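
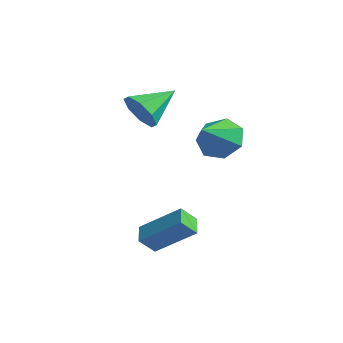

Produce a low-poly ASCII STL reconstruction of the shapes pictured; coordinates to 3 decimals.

solid 
facet normal -0.718 0.607 0.339
outer loop
vertex 1.065 -0.591 -2.183
vertex 1.251 -0.01 -2.83
vertex -0.202 -1.454 -3.322
endloop
endfacet
facet normal -0.209 -0.653 0.728
outer loop
vertex 0.409 -1.97 -3.61
vertex 1.065 -0.591 -2.183
vertex -0.202 -1.454 -3.322
endloop
endfacet
facet normal -0.718 0.607 0.340
outer loop
vertex -0.202 -1.454 -3.322
vertex 1.251 -0.01 -2.83
vertex -0.016 -0.872 -3.969
endloop
endfacet
facet normal -0.663 -0.452 -0.597
outer loop
vertex -0.016 -0.872 -3.969
vertex 0.409 -1.97 -3.61
vertex -0.202 -1.454 -3.322
endloop
endfacet
facet normal 0.663 0.452 0.597
outer loop
vertex 1.065 -0.591 -2.183
vertex 1.862 -0.526 -3.118
vertex 1.251 -0.01 -2.83
endloop
endfacet
facet normal -0.210 -0.653 0.728
outer loop
vertex 1.676 -1.108 -2.471
vertex 1.065 -0.591 -2.183
vertex 0.409 -1.97 -3.61
endloop
endfacet
facet normal 0.663 0.451 0.597
outer loop
vertex 1.676 -1.108 -2.471
vertex 1.862 -0.526 -3.118
vertex 1.065 -0.591 -2.183
endloop
endfacet
facet normal 0.209 0.654 -0.727
outer loop
vertex 1.251 -0.01 -2.83
vertex 1.862 -0.526 -3.118
vertex -0.016 -0.872 -3.969
endloop
endfacet
facet normal -0.663 -0.452 -0.596
outer loop
vertex 0.595 -1.389 -4.257
vertex 0.409 -1.97 -3.61
vertex -0.016 -0.872 -3.969
endloop
endfacet
facet normal 0.209 0.653 -0.728
outer loop
vertex -0.016 -0.872 -3.969
vertex 1.862 -0.526 -3.118
vertex 0.595 -1.389 -4.257
endloop
endfacet
facet normal 0.718 -0.608 -0.339
outer loop
vertex 0.595 -1.389 -4.257
vertex 1.676 -1.108 -2.471
vertex 0.409 -1.97 -3.61
endloop
endfacet
facet normal 0.719 -0.607 -0.339
outer loop
vertex 1.862 -0.526 -3.118
vertex 1.676 -1.108 -2.471
vertex 0.595 -1.389 -4.257
endloop
endfacet
facet normal -0.230 0.782 -0.579
outer loop
vertex -0.338 2.665 -1.15
vertex -0.96 3.004 -0.444
vertex 0.013 3.201 -0.565
endloop
endfacet
facet normal 0.882 -0.458 -0.109
outer loop
vertex -0.338 2.665 -1.15
vertex 0.013 3.201 -0.565
vertex -0.6 1.776 0.464
endloop
endfacet
facet normal -0.230 0.782 -0.579
outer loop
vertex 0.013 3.201 -0.565
vertex -0.96 3.004 -0.444
vertex -0.369 3.589 0.111
endloop
endfacet
facet normal 0.867 -0.014 0.498
outer loop
vertex 0.013 3.201 -0.565
vertex -0.369 3.589 0.111
vertex -0.6 1.776 0.464
endloop
endfacet
facet normal -0.231 0.782 -0.579
outer loop
vertex -0.369 3.589 0.111
vertex -0.96 3.004 -0.444
vertex -1.196 3.536 0.369
endloop
endfacet
facet normal 0.286 0.148 0.947
outer loop
vertex -0.369 3.589 0.111
vertex -1.196 3.536 0.369
vertex -0.6 1.776 0.464
endloop
endfacet
facet normal -0.229 0.783 -0.579
outer loop
vertex -1.196 3.536 0.369
vertex -0.96 3.004 -0.444
vertex -1.846 3.083 0.014
endloop
endfacet
facet normal -0.425 -0.095 0.900
outer loop
vertex -1.196 3.536 0.369
vertex -1.846 3.083 0.014
vertex -0.6 1.776 0.464
endloop
endfacet
facet normal -0.230 0.782 -0.579
outer loop
vertex -1.846 3.083 0.014
vertex -0.96 3.004 -0.444
vertex -1.828 2.57 -0.686
endloop
endfacet
facet normal -0.730 -0.560 0.392
outer loop
vertex -1.846 3.083 0.014
vertex -1.828 2.57 -0.686
vertex -0.6 1.776 0.464
endloop
endfacet
facet normal -0.230 0.782 -0.579
outer loop
vertex -1.828 2.57 -0.686
vertex -0.96 3.004 -0.444
vertex -1.157 2.384 -1.204
endloop
endfacet
facet normal -0.398 -0.897 -0.194
outer loop
vertex -1.828 2.57 -0.686
vertex -1.157 2.384 -1.204
vertex -0.6 1.776 0.464
endloop
endfacet
facet normal -0.230 0.782 -0.579
outer loop
vertex -1.157 2.384 -1.204
vertex -0.96 3.004 -0.444
vertex -0.338 2.665 -1.15
endloop
endfacet
facet normal 0.319 -0.851 -0.417
outer loop
vertex -1.157 2.384 -1.204
vertex -0.338 2.665 -1.15
vertex -0.6 1.776 0.464
endloop
endfacet
facet normal -0.086 -0.899 -0.429
outer loop
vertex -2.254 0.275 1.676
vertex -2.724 0.647 0.991
vertex -1.843 0.485 1.154
endloop
endfacet
facet normal 0.759 0.110 0.642
outer loop
vertex -2.254 0.275 1.676
vertex -1.843 0.485 1.154
vertex -2.576 2.193 1.729
endloop
endfacet
facet normal -0.086 -0.899 -0.429
outer loop
vertex -1.843 0.485 1.154
vertex -2.724 0.647 0.991
vertex -1.948 0.79 0.536
endloop
endfacet
facet normal 0.922 0.385 0.033
outer loop
vertex -1.843 0.485 1.154
vertex -1.948 0.79 0.536
vertex -2.576 2.193 1.729
endloop
endfacet
facet normal -0.086 -0.899 -0.429
outer loop
vertex -1.948 0.79 0.536
vertex -2.724 0.647 0.991
vertex -2.508 1.011 0.185
endloop
endfacet
facet normal 0.567 0.666 -0.485
outer loop
vertex -1.948 0.79 0.536
vertex -2.508 1.011 0.185
vertex -2.576 2.193 1.729
endloop
endfacet
facet normal -0.085 -0.899 -0.429
outer loop
vertex -2.508 1.011 0.185
vertex -2.724 0.647 0.991
vertex -3.194 1.018 0.306
endloop
endfacet
facet normal -0.099 0.788 -0.608
outer loop
vertex -2.508 1.011 0.185
vertex -3.194 1.018 0.306
vertex -2.576 2.193 1.729
endloop
endfacet
facet normal -0.085 -0.899 -0.429
outer loop
vertex -3.194 1.018 0.306
vertex -2.724 0.647 0.991
vertex -3.604 0.808 0.828
endloop
endfacet
facet normal -0.684 0.680 -0.264
outer loop
vertex -3.194 1.018 0.306
vertex -3.604 0.808 0.828
vertex -2.576 2.193 1.729
endloop
endfacet
facet normal -0.085 -0.899 -0.429
outer loop
vertex -3.604 0.808 0.828
vertex -2.724 0.647 0.991
vertex -3.499 0.504 1.445
endloop
endfacet
facet normal -0.847 0.405 0.344
outer loop
vertex -3.604 0.808 0.828
vertex -3.499 0.504 1.445
vertex -2.576 2.193 1.729
endloop
endfacet
facet normal -0.085 -0.899 -0.429
outer loop
vertex -3.499 0.504 1.445
vertex -2.724 0.647 0.991
vertex -2.94 0.283 1.797
endloop
endfacet
facet normal -0.493 0.125 0.861
outer loop
vertex -3.499 0.504 1.445
vertex -2.94 0.283 1.797
vertex -2.576 2.193 1.729
endloop
endfacet
facet normal -0.086 -0.899 -0.429
outer loop
vertex -2.94 0.283 1.797
vertex -2.724 0.647 0.991
vertex -2.254 0.275 1.676
endloop
endfacet
facet normal 0.174 0.002 0.985
outer loop
vertex -2.94 0.283 1.797
vertex -2.254 0.275 1.676
vertex -2.576 2.193 1.729
endloop
endfacet

endsolid


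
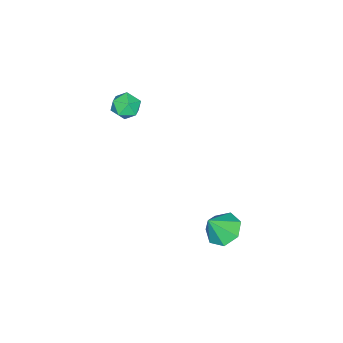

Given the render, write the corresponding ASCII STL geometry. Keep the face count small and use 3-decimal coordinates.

solid 
facet normal -0.486 0.300 -0.821
outer loop
vertex 3.198 2.749 -4.355
vertex 2.437 2.271 -4.079
vertex 2.67 3.163 -3.891
endloop
endfacet
facet normal 0.754 0.538 0.377
outer loop
vertex 3.198 2.749 -4.355
vertex 2.67 3.163 -3.891
vertex 3.123 1.849 -2.921
endloop
endfacet
facet normal -0.486 0.300 -0.821
outer loop
vertex 2.67 3.163 -3.891
vertex 2.437 2.271 -4.079
vertex 1.966 2.905 -3.568
endloop
endfacet
facet normal 0.130 0.617 0.776
outer loop
vertex 2.67 3.163 -3.891
vertex 1.966 2.905 -3.568
vertex 3.123 1.849 -2.921
endloop
endfacet
facet normal -0.486 0.300 -0.821
outer loop
vertex 1.966 2.905 -3.568
vertex 2.437 2.271 -4.079
vertex 1.617 2.17 -3.63
endloop
endfacet
facet normal -0.403 0.115 0.908
outer loop
vertex 1.966 2.905 -3.568
vertex 1.617 2.17 -3.63
vertex 3.123 1.849 -2.921
endloop
endfacet
facet normal -0.486 0.300 -0.821
outer loop
vertex 1.617 2.17 -3.63
vertex 2.437 2.271 -4.079
vertex 1.886 1.511 -4.03
endloop
endfacet
facet normal -0.443 -0.590 0.674
outer loop
vertex 1.617 2.17 -3.63
vertex 1.886 1.511 -4.03
vertex 3.123 1.849 -2.921
endloop
endfacet
facet normal -0.486 0.299 -0.821
outer loop
vertex 1.886 1.511 -4.03
vertex 2.437 2.271 -4.079
vertex 2.57 1.425 -4.466
endloop
endfacet
facet normal 0.039 -0.967 0.252
outer loop
vertex 1.886 1.511 -4.03
vertex 2.57 1.425 -4.466
vertex 3.123 1.849 -2.921
endloop
endfacet
facet normal -0.486 0.299 -0.821
outer loop
vertex 2.57 1.425 -4.466
vertex 2.437 2.271 -4.079
vertex 3.154 1.976 -4.611
endloop
endfacet
facet normal 0.680 -0.732 -0.043
outer loop
vertex 2.57 1.425 -4.466
vertex 3.154 1.976 -4.611
vertex 3.123 1.849 -2.921
endloop
endfacet
facet normal -0.486 0.300 -0.821
outer loop
vertex 3.154 1.976 -4.611
vertex 2.437 2.271 -4.079
vertex 3.198 2.749 -4.355
endloop
endfacet
facet normal 0.998 -0.061 0.014
outer loop
vertex 3.154 1.976 -4.611
vertex 3.198 2.749 -4.355
vertex 3.123 1.849 -2.921
endloop
endfacet
facet normal -0.232 0.441 0.867
outer loop
vertex 0.625 -3.181 1.169
vertex 0.71 -3.88 1.547
vertex 1.337 -3.391 1.466
endloop
endfacet
facet normal 0.089 0.901 0.425
outer loop
vertex 0.625 -3.181 1.169
vertex 1.337 -3.391 1.466
vertex 1.29 -3.047 0.746
endloop
endfacet
facet normal -0.298 0.939 -0.172
outer loop
vertex 0.625 -3.181 1.169
vertex 1.29 -3.047 0.746
vertex 0.634 -3.322 0.383
endloop
endfacet
facet normal -0.859 0.503 -0.100
outer loop
vertex 0.625 -3.181 1.169
vertex 0.634 -3.322 0.383
vertex 0.275 -3.837 0.878
endloop
endfacet
facet normal -0.817 0.195 0.543
outer loop
vertex 0.625 -3.181 1.169
vertex 0.275 -3.837 0.878
vertex 0.71 -3.88 1.547
endloop
endfacet
facet normal 0.730 0.634 0.255
outer loop
vertex 1.29 -3.047 0.746
vertex 1.337 -3.391 1.466
vertex 1.785 -3.663 0.862
endloop
endfacet
facet normal 0.212 -0.111 0.971
outer loop
vertex 1.337 -3.391 1.466
vertex 0.71 -3.88 1.547
vertex 1.426 -4.178 1.357
endloop
endfacet
facet normal -0.737 -0.508 0.446
outer loop
vertex 0.71 -3.88 1.547
vertex 0.275 -3.837 0.878
vertex 0.77 -4.453 0.994
endloop
endfacet
facet normal -0.805 -0.009 -0.593
outer loop
vertex 0.275 -3.837 0.878
vertex 0.634 -3.322 0.383
vertex 0.723 -4.109 0.274
endloop
endfacet
facet normal 0.101 0.696 -0.711
outer loop
vertex 0.634 -3.322 0.383
vertex 1.29 -3.047 0.746
vertex 1.35 -3.62 0.193
endloop
endfacet
facet normal 0.859 -0.503 0.100
outer loop
vertex 1.435 -4.319 0.571
vertex 1.785 -3.663 0.862
vertex 1.426 -4.178 1.357
endloop
endfacet
facet normal 0.298 -0.939 0.172
outer loop
vertex 1.435 -4.319 0.571
vertex 1.426 -4.178 1.357
vertex 0.77 -4.453 0.994
endloop
endfacet
facet normal -0.089 -0.901 -0.425
outer loop
vertex 1.435 -4.319 0.571
vertex 0.77 -4.453 0.994
vertex 0.723 -4.109 0.274
endloop
endfacet
facet normal 0.232 -0.441 -0.867
outer loop
vertex 1.435 -4.319 0.571
vertex 0.723 -4.109 0.274
vertex 1.35 -3.62 0.193
endloop
endfacet
facet normal 0.817 -0.195 -0.543
outer loop
vertex 1.435 -4.319 0.571
vertex 1.35 -3.62 0.193
vertex 1.785 -3.663 0.862
endloop
endfacet
facet normal 0.805 0.009 0.593
outer loop
vertex 1.426 -4.178 1.357
vertex 1.785 -3.663 0.862
vertex 1.337 -3.391 1.466
endloop
endfacet
facet normal -0.101 -0.696 0.711
outer loop
vertex 0.77 -4.453 0.994
vertex 1.426 -4.178 1.357
vertex 0.71 -3.88 1.547
endloop
endfacet
facet normal -0.730 -0.634 -0.255
outer loop
vertex 0.723 -4.109 0.274
vertex 0.77 -4.453 0.994
vertex 0.275 -3.837 0.878
endloop
endfacet
facet normal -0.212 0.111 -0.971
outer loop
vertex 1.35 -3.62 0.193
vertex 0.723 -4.109 0.274
vertex 0.634 -3.322 0.383
endloop
endfacet
facet normal 0.737 0.508 -0.446
outer loop
vertex 1.785 -3.663 0.862
vertex 1.35 -3.62 0.193
vertex 1.29 -3.047 0.746
endloop
endfacet

endsolid


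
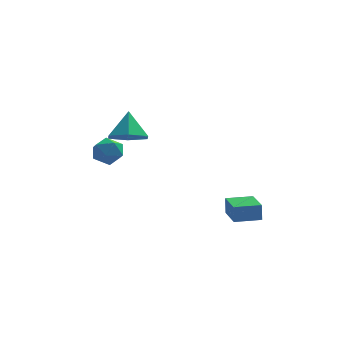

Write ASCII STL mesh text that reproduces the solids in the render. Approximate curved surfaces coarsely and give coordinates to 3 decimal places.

solid 
facet normal -0.168 -0.062 0.984
outer loop
vertex -2.503 1.934 0.7
vertex -2.952 1.233 0.579
vertex -2.124 1.184 0.717
endloop
endfacet
facet normal 0.460 0.252 0.852
outer loop
vertex -2.503 1.934 0.7
vertex -2.124 1.184 0.717
vertex -1.756 1.832 0.327
endloop
endfacet
facet normal 0.337 0.828 0.449
outer loop
vertex -2.503 1.934 0.7
vertex -1.756 1.832 0.327
vertex -2.357 2.282 -0.052
endloop
endfacet
facet normal -0.365 0.870 0.332
outer loop
vertex -2.503 1.934 0.7
vertex -2.357 2.282 -0.052
vertex -3.097 1.912 0.104
endloop
endfacet
facet normal -0.677 0.319 0.663
outer loop
vertex -2.503 1.934 0.7
vertex -3.097 1.912 0.104
vertex -2.952 1.233 0.579
endloop
endfacet
facet normal 0.858 -0.203 0.473
outer loop
vertex -1.756 1.832 0.327
vertex -2.124 1.184 0.717
vertex -1.743 1.068 -0.024
endloop
endfacet
facet normal -0.156 -0.710 0.686
outer loop
vertex -2.124 1.184 0.717
vertex -2.952 1.233 0.579
vertex -2.483 0.698 0.132
endloop
endfacet
facet normal -0.982 -0.093 0.166
outer loop
vertex -2.952 1.233 0.579
vertex -3.097 1.912 0.104
vertex -3.084 1.148 -0.247
endloop
endfacet
facet normal -0.477 0.797 -0.370
outer loop
vertex -3.097 1.912 0.104
vertex -2.357 2.282 -0.052
vertex -2.716 1.796 -0.637
endloop
endfacet
facet normal 0.660 0.729 -0.181
outer loop
vertex -2.357 2.282 -0.052
vertex -1.756 1.832 0.327
vertex -1.888 1.747 -0.499
endloop
endfacet
facet normal 0.365 -0.870 -0.332
outer loop
vertex -2.337 1.046 -0.62
vertex -1.743 1.068 -0.024
vertex -2.483 0.698 0.132
endloop
endfacet
facet normal -0.337 -0.828 -0.449
outer loop
vertex -2.337 1.046 -0.62
vertex -2.483 0.698 0.132
vertex -3.084 1.148 -0.247
endloop
endfacet
facet normal -0.460 -0.252 -0.852
outer loop
vertex -2.337 1.046 -0.62
vertex -3.084 1.148 -0.247
vertex -2.716 1.796 -0.637
endloop
endfacet
facet normal 0.168 0.062 -0.984
outer loop
vertex -2.337 1.046 -0.62
vertex -2.716 1.796 -0.637
vertex -1.888 1.747 -0.499
endloop
endfacet
facet normal 0.677 -0.319 -0.663
outer loop
vertex -2.337 1.046 -0.62
vertex -1.888 1.747 -0.499
vertex -1.743 1.068 -0.024
endloop
endfacet
facet normal 0.477 -0.797 0.370
outer loop
vertex -2.483 0.698 0.132
vertex -1.743 1.068 -0.024
vertex -2.124 1.184 0.717
endloop
endfacet
facet normal -0.660 -0.729 0.181
outer loop
vertex -3.084 1.148 -0.247
vertex -2.483 0.698 0.132
vertex -2.952 1.233 0.579
endloop
endfacet
facet normal -0.858 0.203 -0.473
outer loop
vertex -2.716 1.796 -0.637
vertex -3.084 1.148 -0.247
vertex -3.097 1.912 0.104
endloop
endfacet
facet normal 0.156 0.710 -0.686
outer loop
vertex -1.888 1.747 -0.499
vertex -2.716 1.796 -0.637
vertex -2.357 2.282 -0.052
endloop
endfacet
facet normal 0.982 0.093 -0.166
outer loop
vertex -1.743 1.068 -0.024
vertex -1.888 1.747 -0.499
vertex -1.756 1.832 0.327
endloop
endfacet
facet normal -0.982 -0.188 0.004
outer loop
vertex 3.082 -2.115 -1.745
vertex 2.792 -0.608 -1.958
vertex 3.101 -2.232 -2.597
endloop
endfacet
facet normal 0.188 -0.973 0.138
outer loop
vertex 4.348 -1.992 -2.602
vertex 3.082 -2.115 -1.745
vertex 3.101 -2.232 -2.597
endloop
endfacet
facet normal -0.982 -0.188 0.004
outer loop
vertex 3.101 -2.232 -2.597
vertex 2.792 -0.608 -1.958
vertex 2.811 -0.725 -2.81
endloop
endfacet
facet normal 0.022 -0.136 -0.990
outer loop
vertex 2.811 -0.725 -2.81
vertex 4.348 -1.992 -2.602
vertex 3.101 -2.232 -2.597
endloop
endfacet
facet normal -0.022 0.136 0.990
outer loop
vertex 3.082 -2.115 -1.745
vertex 4.039 -0.368 -1.963
vertex 2.792 -0.608 -1.958
endloop
endfacet
facet normal 0.188 -0.973 0.138
outer loop
vertex 4.329 -1.875 -1.75
vertex 3.082 -2.115 -1.745
vertex 4.348 -1.992 -2.602
endloop
endfacet
facet normal -0.022 0.136 0.990
outer loop
vertex 4.329 -1.875 -1.75
vertex 4.039 -0.368 -1.963
vertex 3.082 -2.115 -1.745
endloop
endfacet
facet normal -0.188 0.973 -0.138
outer loop
vertex 2.792 -0.608 -1.958
vertex 4.039 -0.368 -1.963
vertex 2.811 -0.725 -2.81
endloop
endfacet
facet normal 0.022 -0.136 -0.990
outer loop
vertex 4.058 -0.485 -2.815
vertex 4.348 -1.992 -2.602
vertex 2.811 -0.725 -2.81
endloop
endfacet
facet normal -0.188 0.973 -0.138
outer loop
vertex 2.811 -0.725 -2.81
vertex 4.039 -0.368 -1.963
vertex 4.058 -0.485 -2.815
endloop
endfacet
facet normal 0.982 0.188 -0.004
outer loop
vertex 4.058 -0.485 -2.815
vertex 4.329 -1.875 -1.75
vertex 4.348 -1.992 -2.602
endloop
endfacet
facet normal 0.982 0.188 -0.004
outer loop
vertex 4.039 -0.368 -1.963
vertex 4.329 -1.875 -1.75
vertex 4.058 -0.485 -2.815
endloop
endfacet
facet normal -0.016 -0.555 -0.831
outer loop
vertex -0.634 1.752 0.685
vertex -1.503 1.315 0.994
vertex -1.532 2.163 0.428
endloop
endfacet
facet normal 0.419 0.908 -0.014
outer loop
vertex -0.634 1.752 0.685
vertex -1.532 2.163 0.428
vertex -1.477 2.165 2.266
endloop
endfacet
facet normal -0.016 -0.555 -0.831
outer loop
vertex -1.532 2.163 0.428
vertex -1.503 1.315 0.994
vertex -2.4 1.726 0.737
endloop
endfacet
facet normal -0.446 0.895 0.012
outer loop
vertex -1.532 2.163 0.428
vertex -2.4 1.726 0.737
vertex -1.477 2.165 2.266
endloop
endfacet
facet normal -0.016 -0.555 -0.831
outer loop
vertex -2.4 1.726 0.737
vertex -1.503 1.315 0.994
vertex -2.371 0.878 1.303
endloop
endfacet
facet normal -0.857 0.265 0.441
outer loop
vertex -2.4 1.726 0.737
vertex -2.371 0.878 1.303
vertex -1.477 2.165 2.266
endloop
endfacet
facet normal -0.016 -0.555 -0.831
outer loop
vertex -2.371 0.878 1.303
vertex -1.503 1.315 0.994
vertex -1.474 0.467 1.56
endloop
endfacet
facet normal -0.403 -0.352 0.845
outer loop
vertex -2.371 0.878 1.303
vertex -1.474 0.467 1.56
vertex -1.477 2.165 2.266
endloop
endfacet
facet normal -0.016 -0.555 -0.831
outer loop
vertex -1.474 0.467 1.56
vertex -1.503 1.315 0.994
vertex -0.605 0.904 1.251
endloop
endfacet
facet normal 0.462 -0.340 0.819
outer loop
vertex -1.474 0.467 1.56
vertex -0.605 0.904 1.251
vertex -1.477 2.165 2.266
endloop
endfacet
facet normal -0.016 -0.555 -0.831
outer loop
vertex -0.605 0.904 1.251
vertex -1.503 1.315 0.994
vertex -0.634 1.752 0.685
endloop
endfacet
facet normal 0.874 0.290 0.390
outer loop
vertex -0.605 0.904 1.251
vertex -0.634 1.752 0.685
vertex -1.477 2.165 2.266
endloop
endfacet

endsolid


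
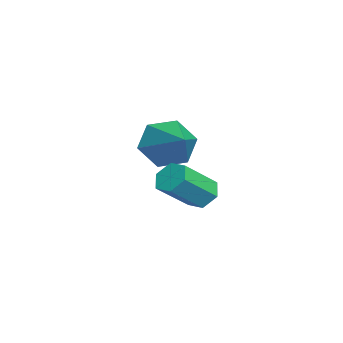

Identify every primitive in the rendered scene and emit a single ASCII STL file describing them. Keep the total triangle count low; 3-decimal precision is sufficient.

solid 
facet normal -0.487 0.598 -0.636
outer loop
vertex 1.963 1.186 -1.219
vertex 1.537 0.768 -1.286
vertex 1.485 1.183 -0.856
endloop
endfacet
facet normal 0.359 0.801 0.479
outer loop
vertex 1.963 1.186 -1.219
vertex 1.485 1.183 -0.856
vertex 2.708 0.27 -0.247
endloop
endfacet
facet normal 0.360 0.801 0.478
outer loop
vertex 2.708 0.27 -0.247
vertex 1.485 1.183 -0.856
vertex 2.231 0.267 0.117
endloop
endfacet
facet normal 0.488 -0.598 0.635
outer loop
vertex 2.708 0.27 -0.247
vertex 2.231 0.267 0.117
vertex 2.283 -0.148 -0.314
endloop
endfacet
facet normal -0.488 0.598 -0.636
outer loop
vertex 1.485 1.183 -0.856
vertex 1.537 0.768 -1.286
vertex 1.06 0.765 -0.923
endloop
endfacet
facet normal -0.510 0.396 0.764
outer loop
vertex 1.485 1.183 -0.856
vertex 1.06 0.765 -0.923
vertex 2.231 0.267 0.117
endloop
endfacet
facet normal -0.510 0.396 0.764
outer loop
vertex 2.231 0.267 0.117
vertex 1.06 0.765 -0.923
vertex 1.806 -0.151 0.05
endloop
endfacet
facet normal 0.488 -0.598 0.635
outer loop
vertex 2.231 0.267 0.117
vertex 1.806 -0.151 0.05
vertex 2.283 -0.148 -0.314
endloop
endfacet
facet normal -0.488 0.598 -0.636
outer loop
vertex 1.06 0.765 -0.923
vertex 1.537 0.768 -1.286
vertex 1.112 0.35 -1.353
endloop
endfacet
facet normal -0.869 -0.405 0.285
outer loop
vertex 1.06 0.765 -0.923
vertex 1.112 0.35 -1.353
vertex 1.806 -0.151 0.05
endloop
endfacet
facet normal -0.869 -0.404 0.286
outer loop
vertex 1.806 -0.151 0.05
vertex 1.112 0.35 -1.353
vertex 1.857 -0.566 -0.381
endloop
endfacet
facet normal 0.488 -0.599 0.635
outer loop
vertex 1.806 -0.151 0.05
vertex 1.857 -0.566 -0.381
vertex 2.283 -0.148 -0.314
endloop
endfacet
facet normal -0.488 0.598 -0.635
outer loop
vertex 1.112 0.35 -1.353
vertex 1.537 0.768 -1.286
vertex 1.589 0.353 -1.717
endloop
endfacet
facet normal -0.360 -0.801 -0.479
outer loop
vertex 1.112 0.35 -1.353
vertex 1.589 0.353 -1.717
vertex 1.857 -0.566 -0.381
endloop
endfacet
facet normal -0.359 -0.801 -0.479
outer loop
vertex 1.857 -0.566 -0.381
vertex 1.589 0.353 -1.717
vertex 2.335 -0.563 -0.744
endloop
endfacet
facet normal 0.487 -0.598 0.636
outer loop
vertex 1.857 -0.566 -0.381
vertex 2.335 -0.563 -0.744
vertex 2.283 -0.148 -0.314
endloop
endfacet
facet normal -0.488 0.598 -0.635
outer loop
vertex 1.589 0.353 -1.717
vertex 1.537 0.768 -1.286
vertex 2.014 0.771 -1.65
endloop
endfacet
facet normal 0.510 -0.396 -0.764
outer loop
vertex 1.589 0.353 -1.717
vertex 2.014 0.771 -1.65
vertex 2.335 -0.563 -0.744
endloop
endfacet
facet normal 0.510 -0.396 -0.764
outer loop
vertex 2.335 -0.563 -0.744
vertex 2.014 0.771 -1.65
vertex 2.76 -0.145 -0.677
endloop
endfacet
facet normal 0.488 -0.598 0.636
outer loop
vertex 2.335 -0.563 -0.744
vertex 2.76 -0.145 -0.677
vertex 2.283 -0.148 -0.314
endloop
endfacet
facet normal -0.488 0.599 -0.635
outer loop
vertex 2.014 0.771 -1.65
vertex 1.537 0.768 -1.286
vertex 1.963 1.186 -1.219
endloop
endfacet
facet normal 0.869 0.404 -0.286
outer loop
vertex 2.014 0.771 -1.65
vertex 1.963 1.186 -1.219
vertex 2.76 -0.145 -0.677
endloop
endfacet
facet normal 0.869 0.404 -0.285
outer loop
vertex 2.76 -0.145 -0.677
vertex 1.963 1.186 -1.219
vertex 2.708 0.27 -0.247
endloop
endfacet
facet normal 0.488 -0.598 0.636
outer loop
vertex 2.76 -0.145 -0.677
vertex 2.708 0.27 -0.247
vertex 2.283 -0.148 -0.314
endloop
endfacet
facet normal -0.866 -0.284 -0.412
outer loop
vertex -1.234 -0.607 -1.345
vertex -1.707 -0.32 -0.548
vertex -1.564 0.303 -1.278
endloop
endfacet
facet normal 0.676 0.295 -0.675
outer loop
vertex -1.234 -0.607 -1.345
vertex -1.564 0.303 -1.278
vertex 0.007 0.24 0.268
endloop
endfacet
facet normal -0.866 -0.284 -0.412
outer loop
vertex -1.564 0.303 -1.278
vertex -1.707 -0.32 -0.548
vertex -2.037 0.589 -0.481
endloop
endfacet
facet normal 0.236 0.951 -0.201
outer loop
vertex -1.564 0.303 -1.278
vertex -2.037 0.589 -0.481
vertex 0.007 0.24 0.268
endloop
endfacet
facet normal -0.866 -0.284 -0.412
outer loop
vertex -2.037 0.589 -0.481
vertex -1.707 -0.32 -0.548
vertex -2.18 -0.034 0.248
endloop
endfacet
facet normal -0.102 0.766 0.635
outer loop
vertex -2.037 0.589 -0.481
vertex -2.18 -0.034 0.248
vertex 0.007 0.24 0.268
endloop
endfacet
facet normal -0.866 -0.283 -0.413
outer loop
vertex -2.18 -0.034 0.248
vertex -1.707 -0.32 -0.548
vertex -1.851 -0.944 0.181
endloop
endfacet
facet normal 0.000 -0.073 0.997
outer loop
vertex -2.18 -0.034 0.248
vertex -1.851 -0.944 0.181
vertex 0.007 0.24 0.268
endloop
endfacet
facet normal -0.866 -0.283 -0.413
outer loop
vertex -1.851 -0.944 0.181
vertex -1.707 -0.32 -0.548
vertex -1.377 -1.23 -0.616
endloop
endfacet
facet normal 0.440 -0.729 0.524
outer loop
vertex -1.851 -0.944 0.181
vertex -1.377 -1.23 -0.616
vertex 0.007 0.24 0.268
endloop
endfacet
facet normal -0.866 -0.283 -0.412
outer loop
vertex -1.377 -1.23 -0.616
vertex -1.707 -0.32 -0.548
vertex -1.234 -0.607 -1.345
endloop
endfacet
facet normal 0.778 -0.545 -0.313
outer loop
vertex -1.377 -1.23 -0.616
vertex -1.234 -0.607 -1.345
vertex 0.007 0.24 0.268
endloop
endfacet

endsolid


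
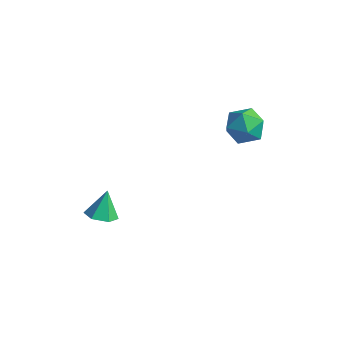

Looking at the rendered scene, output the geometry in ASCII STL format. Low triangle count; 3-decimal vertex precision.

solid 
facet normal 0.193 0.439 0.877
outer loop
vertex 2.713 2.879 1.038
vertex 2.824 2.067 1.42
vertex 3.531 2.493 1.051
endloop
endfacet
facet normal 0.398 0.854 0.335
outer loop
vertex 2.713 2.879 1.038
vertex 3.531 2.493 1.051
vertex 3.243 2.919 0.306
endloop
endfacet
facet normal -0.175 0.982 -0.073
outer loop
vertex 2.713 2.879 1.038
vertex 3.243 2.919 0.306
vertex 2.358 2.755 0.216
endloop
endfacet
facet normal -0.731 0.646 0.218
outer loop
vertex 2.713 2.879 1.038
vertex 2.358 2.755 0.216
vertex 2.099 2.229 0.904
endloop
endfacet
facet normal -0.504 0.310 0.806
outer loop
vertex 2.713 2.879 1.038
vertex 2.099 2.229 0.904
vertex 2.824 2.067 1.42
endloop
endfacet
facet normal 0.870 0.489 -0.057
outer loop
vertex 3.243 2.919 0.306
vertex 3.531 2.493 1.051
vertex 3.681 2.131 0.236
endloop
endfacet
facet normal 0.540 -0.184 0.822
outer loop
vertex 3.531 2.493 1.051
vertex 2.824 2.067 1.42
vertex 3.422 1.605 0.924
endloop
endfacet
facet normal -0.590 -0.391 0.706
outer loop
vertex 2.824 2.067 1.42
vertex 2.099 2.229 0.904
vertex 2.537 1.441 0.834
endloop
endfacet
facet normal -0.958 0.152 -0.244
outer loop
vertex 2.099 2.229 0.904
vertex 2.358 2.755 0.216
vertex 2.249 1.867 0.089
endloop
endfacet
facet normal -0.056 0.696 -0.716
outer loop
vertex 2.358 2.755 0.216
vertex 3.243 2.919 0.306
vertex 2.956 2.293 -0.28
endloop
endfacet
facet normal 0.731 -0.646 -0.218
outer loop
vertex 3.067 1.481 0.102
vertex 3.681 2.131 0.236
vertex 3.422 1.605 0.924
endloop
endfacet
facet normal 0.175 -0.982 0.073
outer loop
vertex 3.067 1.481 0.102
vertex 3.422 1.605 0.924
vertex 2.537 1.441 0.834
endloop
endfacet
facet normal -0.398 -0.854 -0.335
outer loop
vertex 3.067 1.481 0.102
vertex 2.537 1.441 0.834
vertex 2.249 1.867 0.089
endloop
endfacet
facet normal -0.193 -0.439 -0.877
outer loop
vertex 3.067 1.481 0.102
vertex 2.249 1.867 0.089
vertex 2.956 2.293 -0.28
endloop
endfacet
facet normal 0.504 -0.310 -0.806
outer loop
vertex 3.067 1.481 0.102
vertex 2.956 2.293 -0.28
vertex 3.681 2.131 0.236
endloop
endfacet
facet normal 0.958 -0.152 0.244
outer loop
vertex 3.422 1.605 0.924
vertex 3.681 2.131 0.236
vertex 3.531 2.493 1.051
endloop
endfacet
facet normal 0.056 -0.696 0.716
outer loop
vertex 2.537 1.441 0.834
vertex 3.422 1.605 0.924
vertex 2.824 2.067 1.42
endloop
endfacet
facet normal -0.870 -0.489 0.057
outer loop
vertex 2.249 1.867 0.089
vertex 2.537 1.441 0.834
vertex 2.099 2.229 0.904
endloop
endfacet
facet normal -0.540 0.184 -0.822
outer loop
vertex 2.956 2.293 -0.28
vertex 2.249 1.867 0.089
vertex 2.358 2.755 0.216
endloop
endfacet
facet normal 0.590 0.391 -0.706
outer loop
vertex 3.681 2.131 0.236
vertex 2.956 2.293 -0.28
vertex 3.243 2.919 0.306
endloop
endfacet
facet normal 0.111 -0.491 -0.864
outer loop
vertex 0.384 -2.615 -3.087
vertex -0.202 -2.959 -2.967
vertex -0.217 -2.36 -3.309
endloop
endfacet
facet normal 0.380 0.924 0.034
outer loop
vertex 0.384 -2.615 -3.087
vertex -0.217 -2.36 -3.309
vertex -0.338 -2.361 -1.913
endloop
endfacet
facet normal 0.112 -0.491 -0.864
outer loop
vertex -0.217 -2.36 -3.309
vertex -0.202 -2.959 -2.967
vertex -0.803 -2.704 -3.19
endloop
endfacet
facet normal -0.512 0.858 -0.044
outer loop
vertex -0.217 -2.36 -3.309
vertex -0.803 -2.704 -3.19
vertex -0.338 -2.361 -1.913
endloop
endfacet
facet normal 0.112 -0.491 -0.864
outer loop
vertex -0.803 -2.704 -3.19
vertex -0.202 -2.959 -2.967
vertex -0.788 -3.303 -2.848
endloop
endfacet
facet normal -0.941 0.149 0.303
outer loop
vertex -0.803 -2.704 -3.19
vertex -0.788 -3.303 -2.848
vertex -0.338 -2.361 -1.913
endloop
endfacet
facet normal 0.112 -0.490 -0.864
outer loop
vertex -0.788 -3.303 -2.848
vertex -0.202 -2.959 -2.967
vertex -0.186 -3.558 -2.625
endloop
endfacet
facet normal -0.478 -0.493 0.727
outer loop
vertex -0.788 -3.303 -2.848
vertex -0.186 -3.558 -2.625
vertex -0.338 -2.361 -1.913
endloop
endfacet
facet normal 0.111 -0.491 -0.864
outer loop
vertex -0.186 -3.558 -2.625
vertex -0.202 -2.959 -2.967
vertex 0.4 -3.214 -2.745
endloop
endfacet
facet normal 0.415 -0.426 0.804
outer loop
vertex -0.186 -3.558 -2.625
vertex 0.4 -3.214 -2.745
vertex -0.338 -2.361 -1.913
endloop
endfacet
facet normal 0.111 -0.491 -0.864
outer loop
vertex 0.4 -3.214 -2.745
vertex -0.202 -2.959 -2.967
vertex 0.384 -2.615 -3.087
endloop
endfacet
facet normal 0.843 0.284 0.457
outer loop
vertex 0.4 -3.214 -2.745
vertex 0.384 -2.615 -3.087
vertex -0.338 -2.361 -1.913
endloop
endfacet

endsolid


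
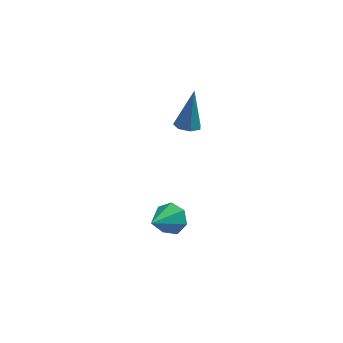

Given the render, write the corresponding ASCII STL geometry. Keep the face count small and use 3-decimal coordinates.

solid 
facet normal -0.109 -0.230 -0.967
outer loop
vertex -1.517 3.13 2.638
vertex -2.139 3.35 2.656
vertex -1.588 3.685 2.514
endloop
endfacet
facet normal 0.980 0.153 0.125
outer loop
vertex -1.517 3.13 2.638
vertex -1.588 3.685 2.514
vertex -1.901 3.85 4.764
endloop
endfacet
facet normal -0.110 -0.230 -0.967
outer loop
vertex -1.588 3.685 2.514
vertex -2.139 3.35 2.656
vertex -2.073 3.988 2.497
endloop
endfacet
facet normal 0.530 0.848 0.011
outer loop
vertex -1.588 3.685 2.514
vertex -2.073 3.988 2.497
vertex -1.901 3.85 4.764
endloop
endfacet
facet normal -0.108 -0.230 -0.967
outer loop
vertex -2.073 3.988 2.497
vertex -2.139 3.35 2.656
vertex -2.608 3.81 2.599
endloop
endfacet
facet normal -0.301 0.950 0.081
outer loop
vertex -2.073 3.988 2.497
vertex -2.608 3.81 2.599
vertex -1.901 3.85 4.764
endloop
endfacet
facet normal -0.108 -0.230 -0.967
outer loop
vertex -2.608 3.81 2.599
vertex -2.139 3.35 2.656
vertex -2.79 3.287 2.744
endloop
endfacet
facet normal -0.880 0.384 0.280
outer loop
vertex -2.608 3.81 2.599
vertex -2.79 3.287 2.744
vertex -1.901 3.85 4.764
endloop
endfacet
facet normal -0.109 -0.229 -0.967
outer loop
vertex -2.79 3.287 2.744
vertex -2.139 3.35 2.656
vertex -2.48 2.811 2.822
endloop
endfacet
facet normal -0.776 -0.430 0.461
outer loop
vertex -2.79 3.287 2.744
vertex -2.48 2.811 2.822
vertex -1.901 3.85 4.764
endloop
endfacet
facet normal -0.109 -0.229 -0.967
outer loop
vertex -2.48 2.811 2.822
vertex -2.139 3.35 2.656
vertex -1.914 2.741 2.775
endloop
endfacet
facet normal -0.067 -0.871 0.486
outer loop
vertex -2.48 2.811 2.822
vertex -1.914 2.741 2.775
vertex -1.901 3.85 4.764
endloop
endfacet
facet normal -0.109 -0.229 -0.967
outer loop
vertex -1.914 2.741 2.775
vertex -2.139 3.35 2.656
vertex -1.517 3.13 2.638
endloop
endfacet
facet normal 0.716 -0.612 0.337
outer loop
vertex -1.914 2.741 2.775
vertex -1.517 3.13 2.638
vertex -1.901 3.85 4.764
endloop
endfacet
facet normal 0.405 0.798 -0.445
outer loop
vertex -2.139 0.384 -2.681
vertex -2.53 0.921 -2.074
vertex -1.72 0.53 -2.038
endloop
endfacet
facet normal 0.491 -0.862 -0.124
outer loop
vertex -2.139 0.384 -2.681
vertex -1.72 0.53 -2.038
vertex -3.21 -0.421 -1.326
endloop
endfacet
facet normal 0.405 0.798 -0.446
outer loop
vertex -1.72 0.53 -2.038
vertex -2.53 0.921 -2.074
vertex -1.911 0.971 -1.423
endloop
endfacet
facet normal 0.617 -0.536 0.576
outer loop
vertex -1.72 0.53 -2.038
vertex -1.911 0.971 -1.423
vertex -3.21 -0.421 -1.326
endloop
endfacet
facet normal 0.404 0.799 -0.446
outer loop
vertex -1.911 0.971 -1.423
vertex -2.53 0.921 -2.074
vertex -2.569 1.374 -1.298
endloop
endfacet
facet normal 0.146 -0.068 0.987
outer loop
vertex -1.911 0.971 -1.423
vertex -2.569 1.374 -1.298
vertex -3.21 -0.421 -1.326
endloop
endfacet
facet normal 0.405 0.798 -0.446
outer loop
vertex -2.569 1.374 -1.298
vertex -2.53 0.921 -2.074
vertex -3.197 1.436 -1.758
endloop
endfacet
facet normal -0.568 0.190 0.801
outer loop
vertex -2.569 1.374 -1.298
vertex -3.197 1.436 -1.758
vertex -3.21 -0.421 -1.326
endloop
endfacet
facet normal 0.405 0.798 -0.446
outer loop
vertex -3.197 1.436 -1.758
vertex -2.53 0.921 -2.074
vertex -3.323 1.11 -2.456
endloop
endfacet
facet normal -0.987 0.044 0.158
outer loop
vertex -3.197 1.436 -1.758
vertex -3.323 1.11 -2.456
vertex -3.21 -0.421 -1.326
endloop
endfacet
facet normal 0.405 0.799 -0.445
outer loop
vertex -3.323 1.11 -2.456
vertex -2.53 0.921 -2.074
vertex -2.852 0.642 -2.867
endloop
endfacet
facet normal -0.795 -0.397 -0.459
outer loop
vertex -3.323 1.11 -2.456
vertex -2.852 0.642 -2.867
vertex -3.21 -0.421 -1.326
endloop
endfacet
facet normal 0.405 0.798 -0.445
outer loop
vertex -2.852 0.642 -2.867
vertex -2.53 0.921 -2.074
vertex -2.139 0.384 -2.681
endloop
endfacet
facet normal -0.137 -0.800 -0.584
outer loop
vertex -2.852 0.642 -2.867
vertex -2.139 0.384 -2.681
vertex -3.21 -0.421 -1.326
endloop
endfacet

endsolid


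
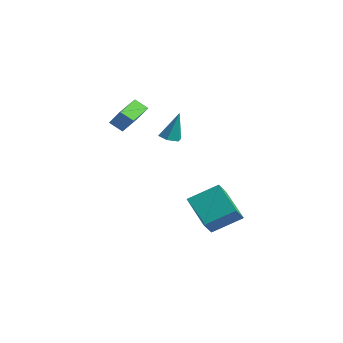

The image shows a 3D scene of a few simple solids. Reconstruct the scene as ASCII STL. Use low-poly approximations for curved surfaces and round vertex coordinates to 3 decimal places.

solid 
facet normal -0.374 0.617 -0.693
outer loop
vertex 3.147 3.394 -1.796
vertex 4.975 3.224 -2.934
vertex 2.426 1.906 -2.732
endloop
endfacet
facet normal -0.846 0.078 0.527
outer loop
vertex 2.905 1.116 -1.846
vertex 3.147 3.394 -1.796
vertex 2.426 1.906 -2.732
endloop
endfacet
facet normal -0.374 0.617 -0.693
outer loop
vertex 2.426 1.906 -2.732
vertex 4.975 3.224 -2.934
vertex 4.254 1.736 -3.87
endloop
endfacet
facet normal -0.380 -0.783 -0.493
outer loop
vertex 4.254 1.736 -3.87
vertex 2.905 1.116 -1.846
vertex 2.426 1.906 -2.732
endloop
endfacet
facet normal 0.380 0.783 0.493
outer loop
vertex 3.147 3.394 -1.796
vertex 5.454 2.434 -2.048
vertex 4.975 3.224 -2.934
endloop
endfacet
facet normal -0.846 0.078 0.527
outer loop
vertex 3.626 2.604 -0.91
vertex 3.147 3.394 -1.796
vertex 2.905 1.116 -1.846
endloop
endfacet
facet normal 0.380 0.783 0.493
outer loop
vertex 3.626 2.604 -0.91
vertex 5.454 2.434 -2.048
vertex 3.147 3.394 -1.796
endloop
endfacet
facet normal 0.846 -0.078 -0.527
outer loop
vertex 4.975 3.224 -2.934
vertex 5.454 2.434 -2.048
vertex 4.254 1.736 -3.87
endloop
endfacet
facet normal -0.380 -0.783 -0.493
outer loop
vertex 4.733 0.946 -2.984
vertex 2.905 1.116 -1.846
vertex 4.254 1.736 -3.87
endloop
endfacet
facet normal 0.846 -0.078 -0.527
outer loop
vertex 4.254 1.736 -3.87
vertex 5.454 2.434 -2.048
vertex 4.733 0.946 -2.984
endloop
endfacet
facet normal 0.374 -0.617 0.693
outer loop
vertex 4.733 0.946 -2.984
vertex 3.626 2.604 -0.91
vertex 2.905 1.116 -1.846
endloop
endfacet
facet normal 0.374 -0.617 0.693
outer loop
vertex 5.454 2.434 -2.048
vertex 3.626 2.604 -0.91
vertex 4.733 0.946 -2.984
endloop
endfacet
facet normal -0.156 -0.241 -0.958
outer loop
vertex 2.243 0.35 2.288
vertex 1.803 0.798 2.247
vertex 2.403 0.934 2.115
endloop
endfacet
facet normal 0.958 -0.202 0.204
outer loop
vertex 2.243 0.35 2.288
vertex 2.403 0.934 2.115
vertex 2.077 1.222 3.933
endloop
endfacet
facet normal -0.156 -0.241 -0.958
outer loop
vertex 2.403 0.934 2.115
vertex 1.803 0.798 2.247
vertex 1.963 1.382 2.074
endloop
endfacet
facet normal 0.713 0.701 0.017
outer loop
vertex 2.403 0.934 2.115
vertex 1.963 1.382 2.074
vertex 2.077 1.222 3.933
endloop
endfacet
facet normal -0.156 -0.241 -0.958
outer loop
vertex 1.963 1.382 2.074
vertex 1.803 0.798 2.247
vertex 1.362 1.246 2.206
endloop
endfacet
facet normal -0.200 0.975 0.096
outer loop
vertex 1.963 1.382 2.074
vertex 1.362 1.246 2.206
vertex 2.077 1.222 3.933
endloop
endfacet
facet normal -0.156 -0.241 -0.958
outer loop
vertex 1.362 1.246 2.206
vertex 1.803 0.798 2.247
vertex 1.202 0.662 2.379
endloop
endfacet
facet normal -0.866 0.345 0.363
outer loop
vertex 1.362 1.246 2.206
vertex 1.202 0.662 2.379
vertex 2.077 1.222 3.933
endloop
endfacet
facet normal -0.156 -0.241 -0.958
outer loop
vertex 1.202 0.662 2.379
vertex 1.803 0.798 2.247
vertex 1.642 0.214 2.42
endloop
endfacet
facet normal -0.620 -0.559 0.551
outer loop
vertex 1.202 0.662 2.379
vertex 1.642 0.214 2.42
vertex 2.077 1.222 3.933
endloop
endfacet
facet normal -0.156 -0.241 -0.958
outer loop
vertex 1.642 0.214 2.42
vertex 1.803 0.798 2.247
vertex 2.243 0.35 2.288
endloop
endfacet
facet normal 0.292 -0.833 0.471
outer loop
vertex 1.642 0.214 2.42
vertex 2.243 0.35 2.288
vertex 2.077 1.222 3.933
endloop
endfacet
facet normal -0.608 -0.171 -0.775
outer loop
vertex 0.393 -1.933 3.381
vertex -0.444 -0.529 3.727
vertex 0.941 -1.475 2.85
endloop
endfacet
facet normal 0.501 -0.840 -0.207
outer loop
vertex 1.664 -1.271 3.773
vertex 0.393 -1.933 3.381
vertex 0.941 -1.475 2.85
endloop
endfacet
facet normal -0.608 -0.172 -0.775
outer loop
vertex 0.941 -1.475 2.85
vertex -0.444 -0.529 3.727
vertex 0.104 -0.072 3.196
endloop
endfacet
facet normal 0.616 0.515 -0.596
outer loop
vertex 0.104 -0.072 3.196
vertex 1.664 -1.271 3.773
vertex 0.941 -1.475 2.85
endloop
endfacet
facet normal -0.616 -0.514 0.596
outer loop
vertex 0.393 -1.933 3.381
vertex 0.279 -0.325 4.65
vertex -0.444 -0.529 3.727
endloop
endfacet
facet normal 0.501 -0.840 -0.206
outer loop
vertex 1.116 -1.728 4.304
vertex 0.393 -1.933 3.381
vertex 1.664 -1.271 3.773
endloop
endfacet
facet normal -0.616 -0.515 0.597
outer loop
vertex 1.116 -1.728 4.304
vertex 0.279 -0.325 4.65
vertex 0.393 -1.933 3.381
endloop
endfacet
facet normal -0.501 0.841 0.207
outer loop
vertex -0.444 -0.529 3.727
vertex 0.279 -0.325 4.65
vertex 0.104 -0.072 3.196
endloop
endfacet
facet normal 0.616 0.514 -0.597
outer loop
vertex 0.827 0.133 4.119
vertex 1.664 -1.271 3.773
vertex 0.104 -0.072 3.196
endloop
endfacet
facet normal -0.502 0.840 0.207
outer loop
vertex 0.104 -0.072 3.196
vertex 0.279 -0.325 4.65
vertex 0.827 0.133 4.119
endloop
endfacet
facet normal 0.608 0.171 0.775
outer loop
vertex 0.827 0.133 4.119
vertex 1.116 -1.728 4.304
vertex 1.664 -1.271 3.773
endloop
endfacet
facet normal 0.608 0.171 0.775
outer loop
vertex 0.279 -0.325 4.65
vertex 1.116 -1.728 4.304
vertex 0.827 0.133 4.119
endloop
endfacet

endsolid


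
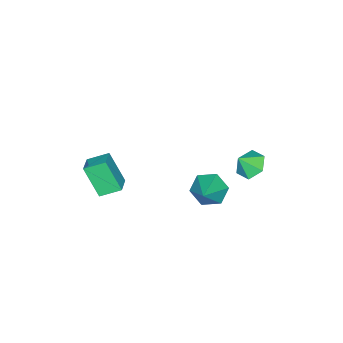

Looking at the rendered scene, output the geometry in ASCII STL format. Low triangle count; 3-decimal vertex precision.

solid 
facet normal -0.534 0.324 -0.780
outer loop
vertex -2.624 3.337 -4.233
vertex -3.434 2.953 -3.838
vertex -3.178 3.875 -3.63
endloop
endfacet
facet normal 0.820 0.455 0.347
outer loop
vertex -2.624 3.337 -4.233
vertex -3.178 3.875 -3.63
vertex -2.766 2.547 -2.862
endloop
endfacet
facet normal -0.534 0.324 -0.780
outer loop
vertex -3.178 3.875 -3.63
vertex -3.434 2.953 -3.838
vertex -3.988 3.491 -3.235
endloop
endfacet
facet normal 0.155 0.530 0.834
outer loop
vertex -3.178 3.875 -3.63
vertex -3.988 3.491 -3.235
vertex -2.766 2.547 -2.862
endloop
endfacet
facet normal -0.535 0.324 -0.780
outer loop
vertex -3.988 3.491 -3.235
vertex -3.434 2.953 -3.838
vertex -4.244 2.568 -3.443
endloop
endfacet
facet normal -0.365 -0.107 0.925
outer loop
vertex -3.988 3.491 -3.235
vertex -4.244 2.568 -3.443
vertex -2.766 2.547 -2.862
endloop
endfacet
facet normal -0.535 0.324 -0.780
outer loop
vertex -4.244 2.568 -3.443
vertex -3.434 2.953 -3.838
vertex -3.69 2.03 -4.046
endloop
endfacet
facet normal -0.220 -0.819 0.529
outer loop
vertex -4.244 2.568 -3.443
vertex -3.69 2.03 -4.046
vertex -2.766 2.547 -2.862
endloop
endfacet
facet normal -0.534 0.324 -0.781
outer loop
vertex -3.69 2.03 -4.046
vertex -3.434 2.953 -3.838
vertex -2.88 2.414 -4.441
endloop
endfacet
facet normal 0.445 -0.894 0.043
outer loop
vertex -3.69 2.03 -4.046
vertex -2.88 2.414 -4.441
vertex -2.766 2.547 -2.862
endloop
endfacet
facet normal -0.534 0.324 -0.781
outer loop
vertex -2.88 2.414 -4.441
vertex -3.434 2.953 -3.838
vertex -2.624 3.337 -4.233
endloop
endfacet
facet normal 0.965 -0.257 -0.048
outer loop
vertex -2.88 2.414 -4.441
vertex -2.624 3.337 -4.233
vertex -2.766 2.547 -2.862
endloop
endfacet
facet normal -0.766 -0.279 -0.580
outer loop
vertex 0.118 2.054 -4.8
vertex -0.547 2.115 -3.951
vertex -0.389 2.981 -4.576
endloop
endfacet
facet normal 0.733 0.510 -0.451
outer loop
vertex 0.118 2.054 -4.8
vertex -0.389 2.981 -4.576
vertex 0.907 2.645 -2.849
endloop
endfacet
facet normal -0.765 -0.279 -0.580
outer loop
vertex -0.389 2.981 -4.576
vertex -0.547 2.115 -3.951
vertex -1.054 3.042 -3.728
endloop
endfacet
facet normal 0.171 0.983 0.063
outer loop
vertex -0.389 2.981 -4.576
vertex -1.054 3.042 -3.728
vertex 0.907 2.645 -2.849
endloop
endfacet
facet normal -0.765 -0.279 -0.580
outer loop
vertex -1.054 3.042 -3.728
vertex -0.547 2.115 -3.951
vertex -1.212 2.175 -3.102
endloop
endfacet
facet normal -0.224 0.597 0.770
outer loop
vertex -1.054 3.042 -3.728
vertex -1.212 2.175 -3.102
vertex 0.907 2.645 -2.849
endloop
endfacet
facet normal -0.765 -0.279 -0.580
outer loop
vertex -1.212 2.175 -3.102
vertex -0.547 2.115 -3.951
vertex -0.705 1.249 -3.326
endloop
endfacet
facet normal -0.056 -0.264 0.963
outer loop
vertex -1.212 2.175 -3.102
vertex -0.705 1.249 -3.326
vertex 0.907 2.645 -2.849
endloop
endfacet
facet normal -0.765 -0.279 -0.580
outer loop
vertex -0.705 1.249 -3.326
vertex -0.547 2.115 -3.951
vertex -0.04 1.188 -4.174
endloop
endfacet
facet normal 0.505 -0.737 0.449
outer loop
vertex -0.705 1.249 -3.326
vertex -0.04 1.188 -4.174
vertex 0.907 2.645 -2.849
endloop
endfacet
facet normal -0.766 -0.279 -0.580
outer loop
vertex -0.04 1.188 -4.174
vertex -0.547 2.115 -3.951
vertex 0.118 2.054 -4.8
endloop
endfacet
facet normal 0.900 -0.351 -0.258
outer loop
vertex -0.04 1.188 -4.174
vertex 0.118 2.054 -4.8
vertex 0.907 2.645 -2.849
endloop
endfacet
facet normal -0.511 0.749 0.421
outer loop
vertex 2.917 -1.905 0.201
vertex 3.895 -1.438 0.556
vertex 3.041 -0.848 -1.528
endloop
endfacet
facet normal -0.858 -0.409 -0.312
outer loop
vertex 3.705 -1.822 -2.076
vertex 2.917 -1.905 0.201
vertex 3.041 -0.848 -1.528
endloop
endfacet
facet normal -0.511 0.749 0.422
outer loop
vertex 3.041 -0.848 -1.528
vertex 3.895 -1.438 0.556
vertex 4.018 -0.381 -1.173
endloop
endfacet
facet normal 0.061 0.521 -0.852
outer loop
vertex 4.018 -0.381 -1.173
vertex 3.705 -1.822 -2.076
vertex 3.041 -0.848 -1.528
endloop
endfacet
facet normal -0.061 -0.521 0.852
outer loop
vertex 2.917 -1.905 0.201
vertex 4.559 -2.412 0.008
vertex 3.895 -1.438 0.556
endloop
endfacet
facet normal -0.857 -0.410 -0.312
outer loop
vertex 3.582 -2.879 -0.347
vertex 2.917 -1.905 0.201
vertex 3.705 -1.822 -2.076
endloop
endfacet
facet normal -0.061 -0.521 0.852
outer loop
vertex 3.582 -2.879 -0.347
vertex 4.559 -2.412 0.008
vertex 2.917 -1.905 0.201
endloop
endfacet
facet normal 0.858 0.409 0.311
outer loop
vertex 3.895 -1.438 0.556
vertex 4.559 -2.412 0.008
vertex 4.018 -0.381 -1.173
endloop
endfacet
facet normal 0.061 0.521 -0.852
outer loop
vertex 4.683 -1.355 -1.721
vertex 3.705 -1.822 -2.076
vertex 4.018 -0.381 -1.173
endloop
endfacet
facet normal 0.857 0.410 0.312
outer loop
vertex 4.018 -0.381 -1.173
vertex 4.559 -2.412 0.008
vertex 4.683 -1.355 -1.721
endloop
endfacet
facet normal 0.511 -0.749 -0.422
outer loop
vertex 4.683 -1.355 -1.721
vertex 3.582 -2.879 -0.347
vertex 3.705 -1.822 -2.076
endloop
endfacet
facet normal 0.511 -0.749 -0.421
outer loop
vertex 4.559 -2.412 0.008
vertex 3.582 -2.879 -0.347
vertex 4.683 -1.355 -1.721
endloop
endfacet

endsolid


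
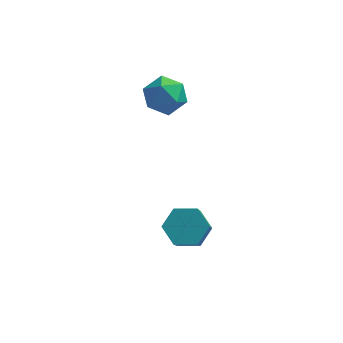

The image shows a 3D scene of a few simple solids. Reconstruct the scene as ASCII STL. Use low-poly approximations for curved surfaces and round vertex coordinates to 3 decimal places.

solid 
facet normal -0.035 0.651 -0.758
outer loop
vertex -0.823 -2.626 -3.343
vertex -1.363 -2.091 -2.859
vertex -0.47 -1.99 -2.813
endloop
endfacet
facet normal 0.919 -0.277 -0.280
outer loop
vertex -0.823 -2.626 -3.343
vertex -0.47 -1.99 -2.813
vertex -0.758 -3.843 -1.924
endloop
endfacet
facet normal 0.919 -0.278 -0.281
outer loop
vertex -0.758 -3.843 -1.924
vertex -0.47 -1.99 -2.813
vertex -0.404 -3.207 -1.395
endloop
endfacet
facet normal 0.035 -0.651 0.759
outer loop
vertex -0.758 -3.843 -1.924
vertex -0.404 -3.207 -1.395
vertex -1.297 -3.309 -1.441
endloop
endfacet
facet normal -0.035 0.651 -0.758
outer loop
vertex -0.47 -1.99 -2.813
vertex -1.363 -2.091 -2.859
vertex -1.009 -1.456 -2.33
endloop
endfacet
facet normal 0.800 0.473 0.369
outer loop
vertex -0.47 -1.99 -2.813
vertex -1.009 -1.456 -2.33
vertex -0.404 -3.207 -1.395
endloop
endfacet
facet normal 0.800 0.473 0.369
outer loop
vertex -0.404 -3.207 -1.395
vertex -1.009 -1.456 -2.33
vertex -0.943 -2.673 -0.911
endloop
endfacet
facet normal 0.035 -0.651 0.758
outer loop
vertex -0.404 -3.207 -1.395
vertex -0.943 -2.673 -0.911
vertex -1.297 -3.309 -1.441
endloop
endfacet
facet normal -0.035 0.651 -0.758
outer loop
vertex -1.009 -1.456 -2.33
vertex -1.363 -2.091 -2.859
vertex -1.902 -1.557 -2.376
endloop
endfacet
facet normal -0.118 0.751 0.650
outer loop
vertex -1.009 -1.456 -2.33
vertex -1.902 -1.557 -2.376
vertex -0.943 -2.673 -0.911
endloop
endfacet
facet normal -0.118 0.751 0.650
outer loop
vertex -0.943 -2.673 -0.911
vertex -1.902 -1.557 -2.376
vertex -1.837 -2.774 -0.957
endloop
endfacet
facet normal 0.035 -0.651 0.758
outer loop
vertex -0.943 -2.673 -0.911
vertex -1.837 -2.774 -0.957
vertex -1.297 -3.309 -1.441
endloop
endfacet
facet normal -0.035 0.651 -0.759
outer loop
vertex -1.902 -1.557 -2.376
vertex -1.363 -2.091 -2.859
vertex -2.256 -2.193 -2.905
endloop
endfacet
facet normal -0.919 0.278 0.281
outer loop
vertex -1.902 -1.557 -2.376
vertex -2.256 -2.193 -2.905
vertex -1.837 -2.774 -0.957
endloop
endfacet
facet normal -0.919 0.277 0.280
outer loop
vertex -1.837 -2.774 -0.957
vertex -2.256 -2.193 -2.905
vertex -2.19 -3.41 -1.487
endloop
endfacet
facet normal 0.035 -0.651 0.758
outer loop
vertex -1.837 -2.774 -0.957
vertex -2.19 -3.41 -1.487
vertex -1.297 -3.309 -1.441
endloop
endfacet
facet normal -0.035 0.651 -0.758
outer loop
vertex -2.256 -2.193 -2.905
vertex -1.363 -2.091 -2.859
vertex -1.717 -2.727 -3.389
endloop
endfacet
facet normal -0.800 -0.473 -0.369
outer loop
vertex -2.256 -2.193 -2.905
vertex -1.717 -2.727 -3.389
vertex -2.19 -3.41 -1.487
endloop
endfacet
facet normal -0.800 -0.474 -0.369
outer loop
vertex -2.19 -3.41 -1.487
vertex -1.717 -2.727 -3.389
vertex -1.651 -3.944 -1.97
endloop
endfacet
facet normal 0.035 -0.651 0.758
outer loop
vertex -2.19 -3.41 -1.487
vertex -1.651 -3.944 -1.97
vertex -1.297 -3.309 -1.441
endloop
endfacet
facet normal -0.035 0.651 -0.758
outer loop
vertex -1.717 -2.727 -3.389
vertex -1.363 -2.091 -2.859
vertex -0.823 -2.626 -3.343
endloop
endfacet
facet normal 0.118 -0.751 -0.650
outer loop
vertex -1.717 -2.727 -3.389
vertex -0.823 -2.626 -3.343
vertex -1.651 -3.944 -1.97
endloop
endfacet
facet normal 0.118 -0.751 -0.650
outer loop
vertex -1.651 -3.944 -1.97
vertex -0.823 -2.626 -3.343
vertex -0.758 -3.843 -1.924
endloop
endfacet
facet normal 0.035 -0.651 0.758
outer loop
vertex -1.651 -3.944 -1.97
vertex -0.758 -3.843 -1.924
vertex -1.297 -3.309 -1.441
endloop
endfacet
facet normal 0.353 0.769 0.533
outer loop
vertex -2.445 2.055 2.067
vertex -3.034 1.82 2.797
vertex -2.145 1.442 2.753
endloop
endfacet
facet normal 0.852 0.516 0.089
outer loop
vertex -2.445 2.055 2.067
vertex -2.145 1.442 2.753
vertex -1.941 1.265 1.824
endloop
endfacet
facet normal 0.597 0.558 -0.577
outer loop
vertex -2.445 2.055 2.067
vertex -1.941 1.265 1.824
vertex -2.705 1.534 1.294
endloop
endfacet
facet normal -0.060 0.837 -0.544
outer loop
vertex -2.445 2.055 2.067
vertex -2.705 1.534 1.294
vertex -3.38 1.877 1.896
endloop
endfacet
facet normal -0.210 0.967 0.142
outer loop
vertex -2.445 2.055 2.067
vertex -3.38 1.877 1.896
vertex -3.034 1.82 2.797
endloop
endfacet
facet normal 0.954 -0.174 0.243
outer loop
vertex -1.941 1.265 1.824
vertex -2.145 1.442 2.753
vertex -2.22 0.543 2.404
endloop
endfacet
facet normal 0.148 0.237 0.960
outer loop
vertex -2.145 1.442 2.753
vertex -3.034 1.82 2.797
vertex -2.895 0.886 3.006
endloop
endfacet
facet normal -0.762 0.558 0.328
outer loop
vertex -3.034 1.82 2.797
vertex -3.38 1.877 1.896
vertex -3.659 1.155 2.476
endloop
endfacet
facet normal -0.520 0.346 -0.781
outer loop
vertex -3.38 1.877 1.896
vertex -2.705 1.534 1.294
vertex -3.455 0.978 1.547
endloop
endfacet
facet normal 0.541 -0.106 -0.834
outer loop
vertex -2.705 1.534 1.294
vertex -1.941 1.265 1.824
vertex -2.566 0.6 1.503
endloop
endfacet
facet normal 0.060 -0.837 0.544
outer loop
vertex -3.155 0.365 2.233
vertex -2.22 0.543 2.404
vertex -2.895 0.886 3.006
endloop
endfacet
facet normal -0.597 -0.558 0.577
outer loop
vertex -3.155 0.365 2.233
vertex -2.895 0.886 3.006
vertex -3.659 1.155 2.476
endloop
endfacet
facet normal -0.852 -0.516 -0.089
outer loop
vertex -3.155 0.365 2.233
vertex -3.659 1.155 2.476
vertex -3.455 0.978 1.547
endloop
endfacet
facet normal -0.353 -0.769 -0.533
outer loop
vertex -3.155 0.365 2.233
vertex -3.455 0.978 1.547
vertex -2.566 0.6 1.503
endloop
endfacet
facet normal 0.210 -0.967 -0.142
outer loop
vertex -3.155 0.365 2.233
vertex -2.566 0.6 1.503
vertex -2.22 0.543 2.404
endloop
endfacet
facet normal 0.520 -0.346 0.781
outer loop
vertex -2.895 0.886 3.006
vertex -2.22 0.543 2.404
vertex -2.145 1.442 2.753
endloop
endfacet
facet normal -0.541 0.106 0.834
outer loop
vertex -3.659 1.155 2.476
vertex -2.895 0.886 3.006
vertex -3.034 1.82 2.797
endloop
endfacet
facet normal -0.954 0.174 -0.243
outer loop
vertex -3.455 0.978 1.547
vertex -3.659 1.155 2.476
vertex -3.38 1.877 1.896
endloop
endfacet
facet normal -0.148 -0.237 -0.960
outer loop
vertex -2.566 0.6 1.503
vertex -3.455 0.978 1.547
vertex -2.705 1.534 1.294
endloop
endfacet
facet normal 0.762 -0.558 -0.328
outer loop
vertex -2.22 0.543 2.404
vertex -2.566 0.6 1.503
vertex -1.941 1.265 1.824
endloop
endfacet

endsolid


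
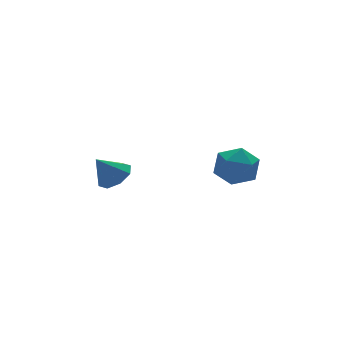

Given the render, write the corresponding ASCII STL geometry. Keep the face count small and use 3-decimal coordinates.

solid 
facet normal -0.023 0.984 0.175
outer loop
vertex 3.397 -1.171 2.647
vertex 3.097 -1.373 3.746
vertex 4.214 -1.295 3.456
endloop
endfacet
facet normal 0.454 0.827 -0.331
outer loop
vertex 3.397 -1.171 2.647
vertex 4.214 -1.295 3.456
vertex 4.349 -1.785 2.417
endloop
endfacet
facet normal 0.111 0.495 -0.862
outer loop
vertex 3.397 -1.171 2.647
vertex 4.349 -1.785 2.417
vertex 3.316 -2.167 2.065
endloop
endfacet
facet normal -0.578 0.446 -0.683
outer loop
vertex 3.397 -1.171 2.647
vertex 3.316 -2.167 2.065
vertex 2.542 -1.912 2.886
endloop
endfacet
facet normal -0.661 0.749 -0.043
outer loop
vertex 3.397 -1.171 2.647
vertex 2.542 -1.912 2.886
vertex 3.097 -1.373 3.746
endloop
endfacet
facet normal 0.927 0.371 -0.054
outer loop
vertex 4.349 -1.785 2.417
vertex 4.214 -1.295 3.456
vertex 4.638 -2.368 3.374
endloop
endfacet
facet normal 0.155 0.625 0.765
outer loop
vertex 4.214 -1.295 3.456
vertex 3.097 -1.373 3.746
vertex 3.864 -2.113 4.195
endloop
endfacet
facet normal -0.877 0.244 0.413
outer loop
vertex 3.097 -1.373 3.746
vertex 2.542 -1.912 2.886
vertex 2.831 -2.495 3.843
endloop
endfacet
facet normal -0.742 -0.246 -0.623
outer loop
vertex 2.542 -1.912 2.886
vertex 3.316 -2.167 2.065
vertex 2.966 -2.985 2.804
endloop
endfacet
facet normal 0.373 -0.167 -0.913
outer loop
vertex 3.316 -2.167 2.065
vertex 4.349 -1.785 2.417
vertex 4.083 -2.907 2.514
endloop
endfacet
facet normal 0.578 -0.446 0.683
outer loop
vertex 3.783 -3.109 3.613
vertex 4.638 -2.368 3.374
vertex 3.864 -2.113 4.195
endloop
endfacet
facet normal -0.111 -0.495 0.862
outer loop
vertex 3.783 -3.109 3.613
vertex 3.864 -2.113 4.195
vertex 2.831 -2.495 3.843
endloop
endfacet
facet normal -0.454 -0.827 0.331
outer loop
vertex 3.783 -3.109 3.613
vertex 2.831 -2.495 3.843
vertex 2.966 -2.985 2.804
endloop
endfacet
facet normal 0.023 -0.984 -0.175
outer loop
vertex 3.783 -3.109 3.613
vertex 2.966 -2.985 2.804
vertex 4.083 -2.907 2.514
endloop
endfacet
facet normal 0.661 -0.749 0.043
outer loop
vertex 3.783 -3.109 3.613
vertex 4.083 -2.907 2.514
vertex 4.638 -2.368 3.374
endloop
endfacet
facet normal 0.742 0.246 0.623
outer loop
vertex 3.864 -2.113 4.195
vertex 4.638 -2.368 3.374
vertex 4.214 -1.295 3.456
endloop
endfacet
facet normal -0.373 0.167 0.913
outer loop
vertex 2.831 -2.495 3.843
vertex 3.864 -2.113 4.195
vertex 3.097 -1.373 3.746
endloop
endfacet
facet normal -0.927 -0.371 0.054
outer loop
vertex 2.966 -2.985 2.804
vertex 2.831 -2.495 3.843
vertex 2.542 -1.912 2.886
endloop
endfacet
facet normal -0.155 -0.625 -0.765
outer loop
vertex 4.083 -2.907 2.514
vertex 2.966 -2.985 2.804
vertex 3.316 -2.167 2.065
endloop
endfacet
facet normal 0.877 -0.244 -0.413
outer loop
vertex 4.638 -2.368 3.374
vertex 4.083 -2.907 2.514
vertex 4.349 -1.785 2.417
endloop
endfacet
facet normal 0.574 -0.112 -0.811
outer loop
vertex 1.268 3.346 1.248
vertex 0.516 3.515 0.693
vertex 1.189 4.052 1.095
endloop
endfacet
facet normal 0.416 0.237 0.878
outer loop
vertex 1.268 3.346 1.248
vertex 1.189 4.052 1.095
vertex -0.356 3.685 1.927
endloop
endfacet
facet normal 0.574 -0.112 -0.811
outer loop
vertex 1.189 4.052 1.095
vertex 0.516 3.515 0.693
vertex 0.715 4.443 0.706
endloop
endfacet
facet normal 0.143 0.780 0.610
outer loop
vertex 1.189 4.052 1.095
vertex 0.715 4.443 0.706
vertex -0.356 3.685 1.927
endloop
endfacet
facet normal 0.573 -0.112 -0.812
outer loop
vertex 0.715 4.443 0.706
vertex 0.516 3.515 0.693
vertex 0.125 4.291 0.31
endloop
endfacet
facet normal -0.381 0.897 0.223
outer loop
vertex 0.715 4.443 0.706
vertex 0.125 4.291 0.31
vertex -0.356 3.685 1.927
endloop
endfacet
facet normal 0.574 -0.111 -0.811
outer loop
vertex 0.125 4.291 0.31
vertex 0.516 3.515 0.693
vertex -0.236 3.684 0.138
endloop
endfacet
facet normal -0.851 0.522 -0.057
outer loop
vertex 0.125 4.291 0.31
vertex -0.236 3.684 0.138
vertex -0.356 3.685 1.927
endloop
endfacet
facet normal 0.574 -0.113 -0.811
outer loop
vertex -0.236 3.684 0.138
vertex 0.516 3.515 0.693
vertex -0.157 2.977 0.292
endloop
endfacet
facet normal -0.990 -0.125 -0.066
outer loop
vertex -0.236 3.684 0.138
vertex -0.157 2.977 0.292
vertex -0.356 3.685 1.927
endloop
endfacet
facet normal 0.574 -0.113 -0.811
outer loop
vertex -0.157 2.977 0.292
vertex 0.516 3.515 0.693
vertex 0.316 2.586 0.681
endloop
endfacet
facet normal -0.717 -0.667 0.202
outer loop
vertex -0.157 2.977 0.292
vertex 0.316 2.586 0.681
vertex -0.356 3.685 1.927
endloop
endfacet
facet normal 0.573 -0.113 -0.812
outer loop
vertex 0.316 2.586 0.681
vertex 0.516 3.515 0.693
vertex 0.907 2.738 1.077
endloop
endfacet
facet normal -0.193 -0.785 0.589
outer loop
vertex 0.316 2.586 0.681
vertex 0.907 2.738 1.077
vertex -0.356 3.685 1.927
endloop
endfacet
facet normal 0.574 -0.112 -0.811
outer loop
vertex 0.907 2.738 1.077
vertex 0.516 3.515 0.693
vertex 1.268 3.346 1.248
endloop
endfacet
facet normal 0.278 -0.409 0.869
outer loop
vertex 0.907 2.738 1.077
vertex 1.268 3.346 1.248
vertex -0.356 3.685 1.927
endloop
endfacet

endsolid


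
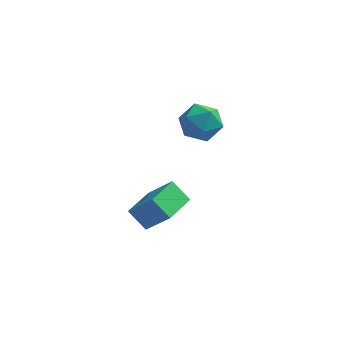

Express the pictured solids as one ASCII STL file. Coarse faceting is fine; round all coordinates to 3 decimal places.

solid 
facet normal -0.651 0.185 -0.737
outer loop
vertex 0.223 1.852 -3.051
vertex 0.906 3.792 -3.167
vertex 1.213 1.444 -4.028
endloop
endfacet
facet normal -0.332 -0.942 0.057
outer loop
vertex 2.534 1.068 -2.533
vertex 0.223 1.852 -3.051
vertex 1.213 1.444 -4.028
endloop
endfacet
facet normal -0.651 0.185 -0.736
outer loop
vertex 1.213 1.444 -4.028
vertex 0.906 3.792 -3.167
vertex 1.897 3.384 -4.145
endloop
endfacet
facet normal 0.683 -0.281 -0.674
outer loop
vertex 1.897 3.384 -4.145
vertex 2.534 1.068 -2.533
vertex 1.213 1.444 -4.028
endloop
endfacet
facet normal -0.683 0.281 0.674
outer loop
vertex 0.223 1.852 -3.051
vertex 2.227 3.416 -1.672
vertex 0.906 3.792 -3.167
endloop
endfacet
facet normal -0.332 -0.942 0.056
outer loop
vertex 1.543 1.476 -1.555
vertex 0.223 1.852 -3.051
vertex 2.534 1.068 -2.533
endloop
endfacet
facet normal -0.683 0.282 0.674
outer loop
vertex 1.543 1.476 -1.555
vertex 2.227 3.416 -1.672
vertex 0.223 1.852 -3.051
endloop
endfacet
facet normal 0.332 0.942 -0.056
outer loop
vertex 0.906 3.792 -3.167
vertex 2.227 3.416 -1.672
vertex 1.897 3.384 -4.145
endloop
endfacet
facet normal 0.684 -0.281 -0.674
outer loop
vertex 3.217 3.008 -2.649
vertex 2.534 1.068 -2.533
vertex 1.897 3.384 -4.145
endloop
endfacet
facet normal 0.332 0.942 -0.057
outer loop
vertex 1.897 3.384 -4.145
vertex 2.227 3.416 -1.672
vertex 3.217 3.008 -2.649
endloop
endfacet
facet normal 0.651 -0.185 0.736
outer loop
vertex 3.217 3.008 -2.649
vertex 1.543 1.476 -1.555
vertex 2.534 1.068 -2.533
endloop
endfacet
facet normal 0.651 -0.185 0.737
outer loop
vertex 2.227 3.416 -1.672
vertex 1.543 1.476 -1.555
vertex 3.217 3.008 -2.649
endloop
endfacet
facet normal -0.883 -0.448 0.137
outer loop
vertex 2.517 3.602 3.259
vertex 2.991 2.538 2.833
vertex 3.046 2.8 4.044
endloop
endfacet
facet normal -0.788 0.078 0.611
outer loop
vertex 2.517 3.602 3.259
vertex 3.046 2.8 4.044
vertex 3.259 4.017 4.164
endloop
endfacet
facet normal -0.686 0.684 0.248
outer loop
vertex 2.517 3.602 3.259
vertex 3.259 4.017 4.164
vertex 3.335 4.506 3.026
endloop
endfacet
facet normal -0.717 0.533 -0.449
outer loop
vertex 2.517 3.602 3.259
vertex 3.335 4.506 3.026
vertex 3.17 3.592 2.203
endloop
endfacet
facet normal -0.839 -0.167 -0.517
outer loop
vertex 2.517 3.602 3.259
vertex 3.17 3.592 2.203
vertex 2.991 2.538 2.833
endloop
endfacet
facet normal -0.194 -0.063 0.979
outer loop
vertex 3.259 4.017 4.164
vertex 3.046 2.8 4.044
vertex 4.19 3.208 4.297
endloop
endfacet
facet normal -0.348 -0.913 0.213
outer loop
vertex 3.046 2.8 4.044
vertex 2.991 2.538 2.833
vertex 4.025 2.294 3.474
endloop
endfacet
facet normal -0.277 -0.458 -0.845
outer loop
vertex 2.991 2.538 2.833
vertex 3.17 3.592 2.203
vertex 4.101 2.783 2.336
endloop
endfacet
facet normal -0.078 0.675 -0.734
outer loop
vertex 3.17 3.592 2.203
vertex 3.335 4.506 3.026
vertex 4.314 4.0 2.456
endloop
endfacet
facet normal -0.027 0.919 0.393
outer loop
vertex 3.335 4.506 3.026
vertex 3.259 4.017 4.164
vertex 4.369 4.262 3.667
endloop
endfacet
facet normal 0.717 -0.533 0.449
outer loop
vertex 4.843 3.198 3.241
vertex 4.19 3.208 4.297
vertex 4.025 2.294 3.474
endloop
endfacet
facet normal 0.686 -0.684 -0.248
outer loop
vertex 4.843 3.198 3.241
vertex 4.025 2.294 3.474
vertex 4.101 2.783 2.336
endloop
endfacet
facet normal 0.788 -0.078 -0.611
outer loop
vertex 4.843 3.198 3.241
vertex 4.101 2.783 2.336
vertex 4.314 4.0 2.456
endloop
endfacet
facet normal 0.883 0.448 -0.137
outer loop
vertex 4.843 3.198 3.241
vertex 4.314 4.0 2.456
vertex 4.369 4.262 3.667
endloop
endfacet
facet normal 0.839 0.167 0.517
outer loop
vertex 4.843 3.198 3.241
vertex 4.369 4.262 3.667
vertex 4.19 3.208 4.297
endloop
endfacet
facet normal 0.078 -0.675 0.734
outer loop
vertex 4.025 2.294 3.474
vertex 4.19 3.208 4.297
vertex 3.046 2.8 4.044
endloop
endfacet
facet normal 0.027 -0.919 -0.393
outer loop
vertex 4.101 2.783 2.336
vertex 4.025 2.294 3.474
vertex 2.991 2.538 2.833
endloop
endfacet
facet normal 0.194 0.063 -0.979
outer loop
vertex 4.314 4.0 2.456
vertex 4.101 2.783 2.336
vertex 3.17 3.592 2.203
endloop
endfacet
facet normal 0.348 0.913 -0.213
outer loop
vertex 4.369 4.262 3.667
vertex 4.314 4.0 2.456
vertex 3.335 4.506 3.026
endloop
endfacet
facet normal 0.277 0.458 0.845
outer loop
vertex 4.19 3.208 4.297
vertex 4.369 4.262 3.667
vertex 3.259 4.017 4.164
endloop
endfacet

endsolid


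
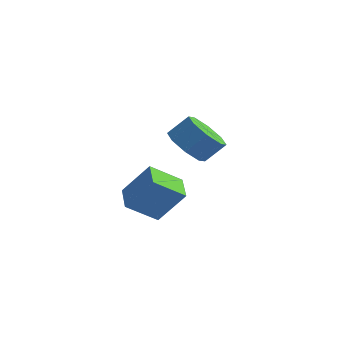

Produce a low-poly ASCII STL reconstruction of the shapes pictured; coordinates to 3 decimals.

solid 
facet normal -0.474 -0.522 -0.709
outer loop
vertex -0.333 0.467 -1.322
vertex -1.054 0.106 -0.574
vertex -1.001 0.974 -1.248
endloop
endfacet
facet normal 0.381 0.604 -0.700
outer loop
vertex -0.333 0.467 -1.322
vertex -1.001 0.974 -1.248
vertex 0.275 1.135 -0.414
endloop
endfacet
facet normal 0.381 0.604 -0.700
outer loop
vertex 0.275 1.135 -0.414
vertex -1.001 0.974 -1.248
vertex -0.393 1.642 -0.34
endloop
endfacet
facet normal 0.474 0.522 0.709
outer loop
vertex 0.275 1.135 -0.414
vertex -0.393 1.642 -0.34
vertex -0.446 0.774 0.334
endloop
endfacet
facet normal -0.474 -0.522 -0.709
outer loop
vertex -1.001 0.974 -1.248
vertex -1.054 0.106 -0.574
vertex -1.7 0.972 -0.779
endloop
endfacet
facet normal -0.292 0.853 -0.432
outer loop
vertex -1.001 0.974 -1.248
vertex -1.7 0.972 -0.779
vertex -0.393 1.642 -0.34
endloop
endfacet
facet normal -0.292 0.853 -0.432
outer loop
vertex -0.393 1.642 -0.34
vertex -1.7 0.972 -0.779
vertex -1.092 1.64 0.129
endloop
endfacet
facet normal 0.474 0.522 0.709
outer loop
vertex -0.393 1.642 -0.34
vertex -1.092 1.64 0.129
vertex -0.446 0.774 0.334
endloop
endfacet
facet normal -0.474 -0.522 -0.709
outer loop
vertex -1.7 0.972 -0.779
vertex -1.054 0.106 -0.574
vertex -2.021 0.463 -0.19
endloop
endfacet
facet normal -0.793 0.602 0.088
outer loop
vertex -1.7 0.972 -0.779
vertex -2.021 0.463 -0.19
vertex -1.092 1.64 0.129
endloop
endfacet
facet normal -0.793 0.602 0.088
outer loop
vertex -1.092 1.64 0.129
vertex -2.021 0.463 -0.19
vertex -1.413 1.131 0.718
endloop
endfacet
facet normal 0.474 0.522 0.709
outer loop
vertex -1.092 1.64 0.129
vertex -1.413 1.131 0.718
vertex -0.446 0.774 0.334
endloop
endfacet
facet normal -0.474 -0.522 -0.709
outer loop
vertex -2.021 0.463 -0.19
vertex -1.054 0.106 -0.574
vertex -1.775 -0.255 0.174
endloop
endfacet
facet normal -0.830 -0.002 0.557
outer loop
vertex -2.021 0.463 -0.19
vertex -1.775 -0.255 0.174
vertex -1.413 1.131 0.718
endloop
endfacet
facet normal -0.830 -0.002 0.557
outer loop
vertex -1.413 1.131 0.718
vertex -1.775 -0.255 0.174
vertex -1.167 0.413 1.082
endloop
endfacet
facet normal 0.474 0.522 0.709
outer loop
vertex -1.413 1.131 0.718
vertex -1.167 0.413 1.082
vertex -0.446 0.774 0.334
endloop
endfacet
facet normal -0.474 -0.522 -0.709
outer loop
vertex -1.775 -0.255 0.174
vertex -1.054 0.106 -0.574
vertex -1.107 -0.762 0.1
endloop
endfacet
facet normal -0.381 -0.604 0.700
outer loop
vertex -1.775 -0.255 0.174
vertex -1.107 -0.762 0.1
vertex -1.167 0.413 1.082
endloop
endfacet
facet normal -0.381 -0.604 0.700
outer loop
vertex -1.167 0.413 1.082
vertex -1.107 -0.762 0.1
vertex -0.499 -0.094 1.008
endloop
endfacet
facet normal 0.474 0.522 0.709
outer loop
vertex -1.167 0.413 1.082
vertex -0.499 -0.094 1.008
vertex -0.446 0.774 0.334
endloop
endfacet
facet normal -0.474 -0.522 -0.709
outer loop
vertex -1.107 -0.762 0.1
vertex -1.054 0.106 -0.574
vertex -0.408 -0.76 -0.369
endloop
endfacet
facet normal 0.292 -0.853 0.432
outer loop
vertex -1.107 -0.762 0.1
vertex -0.408 -0.76 -0.369
vertex -0.499 -0.094 1.008
endloop
endfacet
facet normal 0.292 -0.853 0.432
outer loop
vertex -0.499 -0.094 1.008
vertex -0.408 -0.76 -0.369
vertex 0.2 -0.092 0.539
endloop
endfacet
facet normal 0.474 0.522 0.709
outer loop
vertex -0.499 -0.094 1.008
vertex 0.2 -0.092 0.539
vertex -0.446 0.774 0.334
endloop
endfacet
facet normal -0.474 -0.522 -0.709
outer loop
vertex -0.408 -0.76 -0.369
vertex -1.054 0.106 -0.574
vertex -0.087 -0.251 -0.958
endloop
endfacet
facet normal 0.793 -0.602 -0.088
outer loop
vertex -0.408 -0.76 -0.369
vertex -0.087 -0.251 -0.958
vertex 0.2 -0.092 0.539
endloop
endfacet
facet normal 0.793 -0.602 -0.088
outer loop
vertex 0.2 -0.092 0.539
vertex -0.087 -0.251 -0.958
vertex 0.521 0.417 -0.05
endloop
endfacet
facet normal 0.474 0.522 0.709
outer loop
vertex 0.2 -0.092 0.539
vertex 0.521 0.417 -0.05
vertex -0.446 0.774 0.334
endloop
endfacet
facet normal -0.474 -0.522 -0.709
outer loop
vertex -0.087 -0.251 -0.958
vertex -1.054 0.106 -0.574
vertex -0.333 0.467 -1.322
endloop
endfacet
facet normal 0.830 0.002 -0.557
outer loop
vertex -0.087 -0.251 -0.958
vertex -0.333 0.467 -1.322
vertex 0.521 0.417 -0.05
endloop
endfacet
facet normal 0.830 0.002 -0.557
outer loop
vertex 0.521 0.417 -0.05
vertex -0.333 0.467 -1.322
vertex 0.275 1.135 -0.414
endloop
endfacet
facet normal 0.474 0.522 0.709
outer loop
vertex 0.521 0.417 -0.05
vertex 0.275 1.135 -0.414
vertex -0.446 0.774 0.334
endloop
endfacet
facet normal -0.472 -0.673 0.570
outer loop
vertex 1.096 -4.64 -0.264
vertex 0.182 -3.749 0.032
vertex 0.104 -5.175 -1.718
endloop
endfacet
facet normal 0.698 -0.680 -0.226
outer loop
vertex 0.878 -4.071 -2.652
vertex 1.096 -4.64 -0.264
vertex 0.104 -5.175 -1.718
endloop
endfacet
facet normal -0.472 -0.673 0.570
outer loop
vertex 0.104 -5.175 -1.718
vertex 0.182 -3.749 0.032
vertex -0.81 -4.284 -1.422
endloop
endfacet
facet normal -0.539 -0.291 -0.790
outer loop
vertex -0.81 -4.284 -1.422
vertex 0.878 -4.071 -2.652
vertex 0.104 -5.175 -1.718
endloop
endfacet
facet normal 0.539 0.291 0.790
outer loop
vertex 1.096 -4.64 -0.264
vertex 0.956 -2.645 -0.902
vertex 0.182 -3.749 0.032
endloop
endfacet
facet normal 0.698 -0.680 -0.226
outer loop
vertex 1.87 -3.536 -1.198
vertex 1.096 -4.64 -0.264
vertex 0.878 -4.071 -2.652
endloop
endfacet
facet normal 0.539 0.291 0.790
outer loop
vertex 1.87 -3.536 -1.198
vertex 0.956 -2.645 -0.902
vertex 1.096 -4.64 -0.264
endloop
endfacet
facet normal -0.698 0.680 0.226
outer loop
vertex 0.182 -3.749 0.032
vertex 0.956 -2.645 -0.902
vertex -0.81 -4.284 -1.422
endloop
endfacet
facet normal -0.539 -0.291 -0.790
outer loop
vertex -0.036 -3.18 -2.356
vertex 0.878 -4.071 -2.652
vertex -0.81 -4.284 -1.422
endloop
endfacet
facet normal -0.698 0.680 0.226
outer loop
vertex -0.81 -4.284 -1.422
vertex 0.956 -2.645 -0.902
vertex -0.036 -3.18 -2.356
endloop
endfacet
facet normal 0.472 0.673 -0.570
outer loop
vertex -0.036 -3.18 -2.356
vertex 1.87 -3.536 -1.198
vertex 0.878 -4.071 -2.652
endloop
endfacet
facet normal 0.472 0.673 -0.570
outer loop
vertex 0.956 -2.645 -0.902
vertex 1.87 -3.536 -1.198
vertex -0.036 -3.18 -2.356
endloop
endfacet

endsolid


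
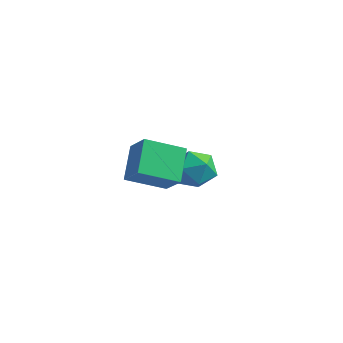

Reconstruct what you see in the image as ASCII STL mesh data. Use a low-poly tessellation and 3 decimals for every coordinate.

solid 
facet normal 0.343 0.267 0.901
outer loop
vertex 0.541 2.278 -2.181
vertex 0.23 1.749 -1.906
vertex 0.862 1.689 -2.129
endloop
endfacet
facet normal 0.795 0.467 0.388
outer loop
vertex 0.541 2.278 -2.181
vertex 0.862 1.689 -2.129
vertex 0.92 2.056 -2.69
endloop
endfacet
facet normal 0.441 0.896 -0.063
outer loop
vertex 0.541 2.278 -2.181
vertex 0.92 2.056 -2.69
vertex 0.323 2.341 -2.814
endloop
endfacet
facet normal -0.228 0.958 0.174
outer loop
vertex 0.541 2.278 -2.181
vertex 0.323 2.341 -2.814
vertex -0.103 2.152 -2.33
endloop
endfacet
facet normal -0.289 0.570 0.769
outer loop
vertex 0.541 2.278 -2.181
vertex -0.103 2.152 -2.33
vertex 0.23 1.749 -1.906
endloop
endfacet
facet normal 0.993 -0.116 0.027
outer loop
vertex 0.92 2.056 -2.69
vertex 0.862 1.689 -2.129
vertex 0.843 1.388 -2.73
endloop
endfacet
facet normal 0.261 -0.442 0.858
outer loop
vertex 0.862 1.689 -2.129
vertex 0.23 1.749 -1.906
vertex 0.417 1.199 -2.246
endloop
endfacet
facet normal -0.762 0.049 0.645
outer loop
vertex 0.23 1.749 -1.906
vertex -0.103 2.152 -2.33
vertex -0.18 1.484 -2.37
endloop
endfacet
facet normal -0.663 0.678 -0.319
outer loop
vertex -0.103 2.152 -2.33
vertex 0.323 2.341 -2.814
vertex -0.122 1.851 -2.931
endloop
endfacet
facet normal 0.421 0.576 -0.701
outer loop
vertex 0.323 2.341 -2.814
vertex 0.92 2.056 -2.69
vertex 0.51 1.791 -3.154
endloop
endfacet
facet normal 0.228 -0.958 -0.174
outer loop
vertex 0.199 1.262 -2.879
vertex 0.843 1.388 -2.73
vertex 0.417 1.199 -2.246
endloop
endfacet
facet normal -0.441 -0.896 0.063
outer loop
vertex 0.199 1.262 -2.879
vertex 0.417 1.199 -2.246
vertex -0.18 1.484 -2.37
endloop
endfacet
facet normal -0.795 -0.467 -0.388
outer loop
vertex 0.199 1.262 -2.879
vertex -0.18 1.484 -2.37
vertex -0.122 1.851 -2.931
endloop
endfacet
facet normal -0.343 -0.267 -0.901
outer loop
vertex 0.199 1.262 -2.879
vertex -0.122 1.851 -2.931
vertex 0.51 1.791 -3.154
endloop
endfacet
facet normal 0.289 -0.570 -0.769
outer loop
vertex 0.199 1.262 -2.879
vertex 0.51 1.791 -3.154
vertex 0.843 1.388 -2.73
endloop
endfacet
facet normal 0.663 -0.678 0.319
outer loop
vertex 0.417 1.199 -2.246
vertex 0.843 1.388 -2.73
vertex 0.862 1.689 -2.129
endloop
endfacet
facet normal -0.421 -0.576 0.701
outer loop
vertex -0.18 1.484 -2.37
vertex 0.417 1.199 -2.246
vertex 0.23 1.749 -1.906
endloop
endfacet
facet normal -0.993 0.116 -0.027
outer loop
vertex -0.122 1.851 -2.931
vertex -0.18 1.484 -2.37
vertex -0.103 2.152 -2.33
endloop
endfacet
facet normal -0.261 0.442 -0.858
outer loop
vertex 0.51 1.791 -3.154
vertex -0.122 1.851 -2.931
vertex 0.323 2.341 -2.814
endloop
endfacet
facet normal 0.762 -0.049 -0.645
outer loop
vertex 0.843 1.388 -2.73
vertex 0.51 1.791 -3.154
vertex 0.92 2.056 -2.69
endloop
endfacet
facet normal -0.716 0.231 -0.659
outer loop
vertex 0.519 -0.878 -0.443
vertex 1.181 -0.09 -0.886
vertex 0.918 -1.597 -1.128
endloop
endfacet
facet normal -0.590 -0.704 0.395
outer loop
vertex 1.519 -1.79 -0.574
vertex 0.519 -0.878 -0.443
vertex 0.918 -1.597 -1.128
endloop
endfacet
facet normal -0.715 0.231 -0.660
outer loop
vertex 0.918 -1.597 -1.128
vertex 1.181 -0.09 -0.886
vertex 1.58 -0.809 -1.57
endloop
endfacet
facet normal 0.373 -0.672 -0.639
outer loop
vertex 1.58 -0.809 -1.57
vertex 1.519 -1.79 -0.574
vertex 0.918 -1.597 -1.128
endloop
endfacet
facet normal -0.373 0.673 0.639
outer loop
vertex 0.519 -0.878 -0.443
vertex 1.782 -0.283 -0.332
vertex 1.181 -0.09 -0.886
endloop
endfacet
facet normal -0.590 -0.704 0.396
outer loop
vertex 1.12 -1.071 0.11
vertex 0.519 -0.878 -0.443
vertex 1.519 -1.79 -0.574
endloop
endfacet
facet normal -0.373 0.672 0.640
outer loop
vertex 1.12 -1.071 0.11
vertex 1.782 -0.283 -0.332
vertex 0.519 -0.878 -0.443
endloop
endfacet
facet normal 0.590 0.704 -0.395
outer loop
vertex 1.181 -0.09 -0.886
vertex 1.782 -0.283 -0.332
vertex 1.58 -0.809 -1.57
endloop
endfacet
facet normal 0.373 -0.672 -0.640
outer loop
vertex 2.181 -1.002 -1.017
vertex 1.519 -1.79 -0.574
vertex 1.58 -0.809 -1.57
endloop
endfacet
facet normal 0.590 0.704 -0.395
outer loop
vertex 1.58 -0.809 -1.57
vertex 1.782 -0.283 -0.332
vertex 2.181 -1.002 -1.017
endloop
endfacet
facet normal 0.716 -0.230 0.660
outer loop
vertex 2.181 -1.002 -1.017
vertex 1.12 -1.071 0.11
vertex 1.519 -1.79 -0.574
endloop
endfacet
facet normal 0.715 -0.231 0.659
outer loop
vertex 1.782 -0.283 -0.332
vertex 1.12 -1.071 0.11
vertex 2.181 -1.002 -1.017
endloop
endfacet

endsolid
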